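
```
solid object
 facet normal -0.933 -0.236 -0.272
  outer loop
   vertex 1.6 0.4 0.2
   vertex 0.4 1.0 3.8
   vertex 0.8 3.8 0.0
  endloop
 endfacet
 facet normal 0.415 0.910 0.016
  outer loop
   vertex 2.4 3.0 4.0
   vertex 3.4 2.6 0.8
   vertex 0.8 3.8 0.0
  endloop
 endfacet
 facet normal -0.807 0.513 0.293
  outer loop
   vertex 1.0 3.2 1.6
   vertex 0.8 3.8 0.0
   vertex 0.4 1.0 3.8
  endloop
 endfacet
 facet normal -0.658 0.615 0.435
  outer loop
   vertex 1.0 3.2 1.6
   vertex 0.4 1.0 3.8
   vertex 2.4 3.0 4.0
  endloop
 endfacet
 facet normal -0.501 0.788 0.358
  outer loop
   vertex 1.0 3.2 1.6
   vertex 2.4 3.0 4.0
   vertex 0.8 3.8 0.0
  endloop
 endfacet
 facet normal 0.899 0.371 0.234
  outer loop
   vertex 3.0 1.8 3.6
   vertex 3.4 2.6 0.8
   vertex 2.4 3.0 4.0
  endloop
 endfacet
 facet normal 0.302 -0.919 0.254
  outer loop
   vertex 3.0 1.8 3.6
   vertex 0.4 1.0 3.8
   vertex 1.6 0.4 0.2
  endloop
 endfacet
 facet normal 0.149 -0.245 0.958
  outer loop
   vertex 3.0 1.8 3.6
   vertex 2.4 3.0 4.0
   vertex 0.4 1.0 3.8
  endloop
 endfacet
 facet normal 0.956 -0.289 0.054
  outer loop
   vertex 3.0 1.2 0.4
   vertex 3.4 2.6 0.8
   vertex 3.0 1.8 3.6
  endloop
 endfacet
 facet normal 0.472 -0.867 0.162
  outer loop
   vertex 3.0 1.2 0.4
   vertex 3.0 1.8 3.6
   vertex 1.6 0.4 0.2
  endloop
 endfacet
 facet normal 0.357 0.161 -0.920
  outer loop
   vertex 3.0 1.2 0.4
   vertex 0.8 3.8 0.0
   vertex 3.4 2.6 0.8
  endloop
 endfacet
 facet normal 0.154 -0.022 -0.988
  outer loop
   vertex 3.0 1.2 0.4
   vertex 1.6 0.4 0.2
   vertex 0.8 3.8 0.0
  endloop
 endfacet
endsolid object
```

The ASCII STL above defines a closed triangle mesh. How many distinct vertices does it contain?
8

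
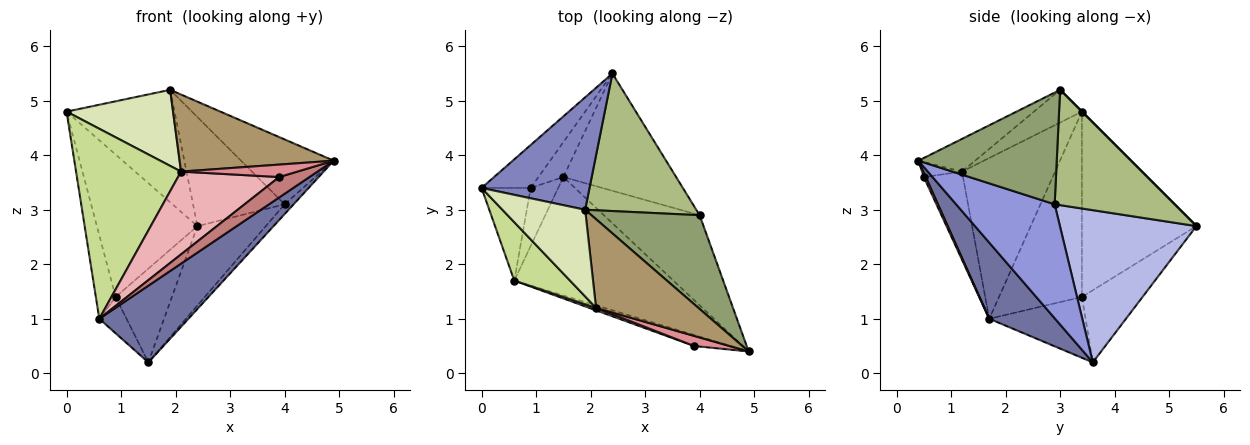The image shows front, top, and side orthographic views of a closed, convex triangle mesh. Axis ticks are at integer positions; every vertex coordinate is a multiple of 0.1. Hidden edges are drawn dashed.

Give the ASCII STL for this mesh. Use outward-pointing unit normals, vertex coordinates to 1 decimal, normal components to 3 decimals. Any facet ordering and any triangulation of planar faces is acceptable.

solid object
 facet normal 0.373 -0.504 -0.779
  outer loop
   vertex 0.6 1.7 1.0
   vertex 1.5 3.6 0.2
   vertex 4.9 0.4 3.9
  endloop
 endfacet
 facet normal 0.000 0.707 0.707
  outer loop
   vertex 1.9 3.0 5.2
   vertex 2.4 5.5 2.7
   vertex 0.0 3.4 4.8
  endloop
 endfacet
 facet normal 0.764 0.070 -0.642
  outer loop
   vertex 4.0 2.9 3.1
   vertex 4.9 0.4 3.9
   vertex 1.5 3.6 0.2
  endloop
 endfacet
 facet normal 0.745 0.374 -0.552
  outer loop
   vertex 4.0 2.9 3.1
   vertex 1.5 3.6 0.2
   vertex 2.4 5.5 2.7
  endloop
 endfacet
 facet normal 0.647 0.434 0.627
  outer loop
   vertex 4.0 2.9 3.1
   vertex 1.9 3.0 5.2
   vertex 4.9 0.4 3.9
  endloop
 endfacet
 facet normal 0.631 0.482 0.608
  outer loop
   vertex 4.0 2.9 3.1
   vertex 2.4 5.5 2.7
   vertex 1.9 3.0 5.2
  endloop
 endfacet
 facet normal -0.647 -0.729 0.224
  outer loop
   vertex 2.1 1.2 3.7
   vertex 0.0 3.4 4.8
   vertex 0.6 1.7 1.0
  endloop
 endfacet
 facet normal -0.285 -0.632 0.721
  outer loop
   vertex 2.1 1.2 3.7
   vertex 1.9 3.0 5.2
   vertex 0.0 3.4 4.8
  endloop
 endfacet
 facet normal -0.235 -0.638 0.734
  outer loop
   vertex 2.1 1.2 3.7
   vertex 4.9 0.4 3.9
   vertex 1.9 3.0 5.2
  endloop
 endfacet
 facet normal -0.942 0.225 -0.249
  outer loop
   vertex 0.9 3.4 1.4
   vertex 0.6 1.7 1.0
   vertex 0.0 3.4 4.8
  endloop
 endfacet
 facet normal -0.882 0.250 -0.399
  outer loop
   vertex 0.9 3.4 1.4
   vertex 1.5 3.6 0.2
   vertex 0.6 1.7 1.0
  endloop
 endfacet
 facet normal -0.737 0.647 -0.195
  outer loop
   vertex 0.9 3.4 1.4
   vertex 0.0 3.4 4.8
   vertex 2.4 5.5 2.7
  endloop
 endfacet
 facet normal -0.711 0.659 -0.245
  outer loop
   vertex 0.9 3.4 1.4
   vertex 2.4 5.5 2.7
   vertex 1.5 3.6 0.2
  endloop
 endfacet
 facet normal 0.055 -0.878 -0.475
  outer loop
   vertex 3.9 0.5 3.6
   vertex 0.6 1.7 1.0
   vertex 4.9 0.4 3.9
  endloop
 endfacet
 facet normal -0.258 -0.750 0.609
  outer loop
   vertex 3.9 0.5 3.6
   vertex 4.9 0.4 3.9
   vertex 2.1 1.2 3.7
  endloop
 endfacet
 facet normal -0.361 -0.932 0.028
  outer loop
   vertex 3.9 0.5 3.6
   vertex 2.1 1.2 3.7
   vertex 0.6 1.7 1.0
  endloop
 endfacet
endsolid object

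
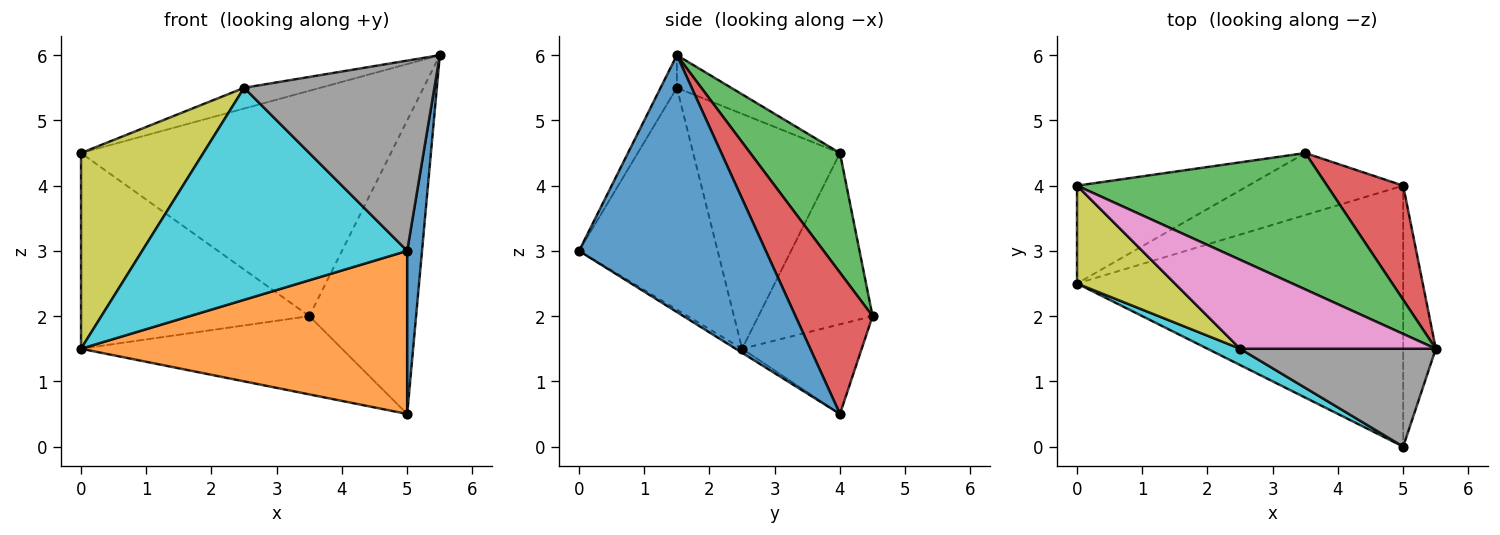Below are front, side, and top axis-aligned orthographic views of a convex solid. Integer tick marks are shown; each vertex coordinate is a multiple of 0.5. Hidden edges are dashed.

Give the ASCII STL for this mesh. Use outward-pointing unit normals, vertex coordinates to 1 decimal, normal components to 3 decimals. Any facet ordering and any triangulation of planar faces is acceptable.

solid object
 facet normal 0.989 -0.078 -0.126
  outer loop
   vertex 5.0 0.0 3.0
   vertex 5.0 4.0 0.5
   vertex 5.5 1.5 6.0
  endloop
 endfacet
 facet normal -0.011 -0.530 -0.848
  outer loop
   vertex 0.0 2.5 1.5
   vertex 5.0 4.0 0.5
   vertex 5.0 0.0 3.0
  endloop
 endfacet
 facet normal 0.240 0.830 0.503
  outer loop
   vertex 3.5 4.5 2.0
   vertex 0.0 4.0 4.5
   vertex 5.5 1.5 6.0
  endloop
 endfacet
 facet normal 0.558 0.773 0.301
  outer loop
   vertex 3.5 4.5 2.0
   vertex 5.5 1.5 6.0
   vertex 5.0 4.0 0.5
  endloop
 endfacet
 facet normal -0.408 0.816 -0.408
  outer loop
   vertex 3.5 4.5 2.0
   vertex 0.0 2.5 1.5
   vertex 0.0 4.0 4.5
  endloop
 endfacet
 facet normal -0.338 0.738 -0.584
  outer loop
   vertex 3.5 4.5 2.0
   vertex 5.0 4.0 0.5
   vertex 0.0 2.5 1.5
  endloop
 endfacet
 facet normal -0.160 0.224 0.961
  outer loop
   vertex 2.5 1.5 5.5
   vertex 5.5 1.5 6.0
   vertex 0.0 4.0 4.5
  endloop
 endfacet
 facet normal -0.076 -0.887 0.456
  outer loop
   vertex 2.5 1.5 5.5
   vertex 5.0 0.0 3.0
   vertex 5.5 1.5 6.0
  endloop
 endfacet
 facet normal -0.732 -0.610 0.305
  outer loop
   vertex 2.5 1.5 5.5
   vertex 0.0 4.0 4.5
   vertex 0.0 2.5 1.5
  endloop
 endfacet
 facet normal -0.462 -0.884 0.068
  outer loop
   vertex 2.5 1.5 5.5
   vertex 0.0 2.5 1.5
   vertex 5.0 0.0 3.0
  endloop
 endfacet
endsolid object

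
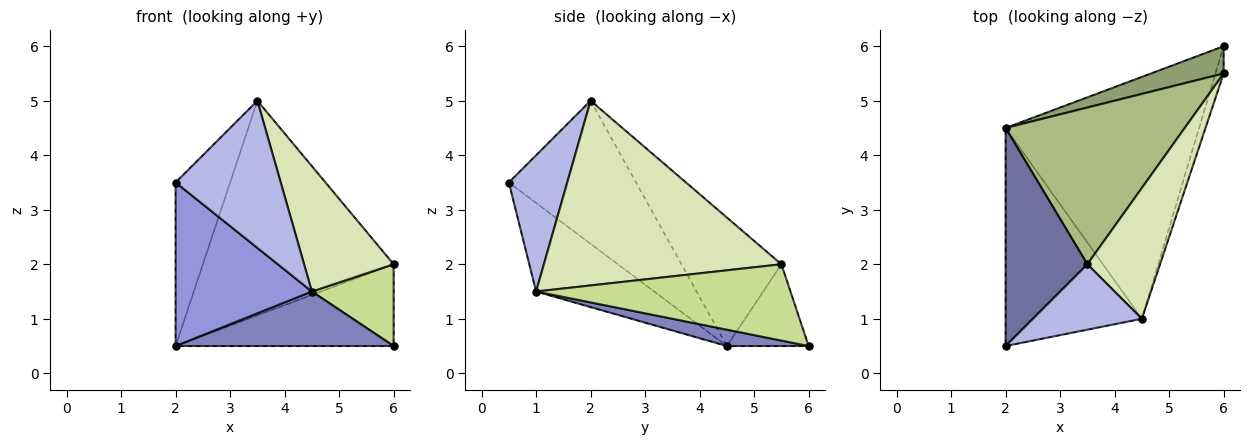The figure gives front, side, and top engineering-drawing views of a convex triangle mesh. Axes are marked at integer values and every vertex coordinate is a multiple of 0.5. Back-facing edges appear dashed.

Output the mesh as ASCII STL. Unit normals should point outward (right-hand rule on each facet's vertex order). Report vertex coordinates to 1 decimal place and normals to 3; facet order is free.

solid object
 facet normal -0.814 0.349 0.465
  outer loop
   vertex 3.5 2.0 5.0
   vertex 2.0 4.5 0.5
   vertex 2.0 0.5 3.5
  endloop
 endfacet
 facet normal 0.082 -0.219 -0.972
  outer loop
   vertex 4.5 1.0 1.5
   vertex 2.0 4.5 0.5
   vertex 6.0 6.0 0.5
  endloop
 endfacet
 facet normal -0.461 -0.532 -0.710
  outer loop
   vertex 4.5 1.0 1.5
   vertex 2.0 0.5 3.5
   vertex 2.0 4.5 0.5
  endloop
 endfacet
 facet normal 0.453 -0.815 0.362
  outer loop
   vertex 4.5 1.0 1.5
   vertex 3.5 2.0 5.0
   vertex 2.0 0.5 3.5
  endloop
 endfacet
 facet normal -0.335 0.894 0.298
  outer loop
   vertex 6.0 5.5 2.0
   vertex 6.0 6.0 0.5
   vertex 2.0 4.5 0.5
  endloop
 endfacet
 facet normal -0.390 0.744 0.543
  outer loop
   vertex 6.0 5.5 2.0
   vertex 2.0 4.5 0.5
   vertex 3.5 2.0 5.0
  endloop
 endfacet
 facet normal 0.947 -0.304 -0.101
  outer loop
   vertex 6.0 5.5 2.0
   vertex 4.5 1.0 1.5
   vertex 6.0 6.0 0.5
  endloop
 endfacet
 facet normal 0.878 -0.331 0.345
  outer loop
   vertex 6.0 5.5 2.0
   vertex 3.5 2.0 5.0
   vertex 4.5 1.0 1.5
  endloop
 endfacet
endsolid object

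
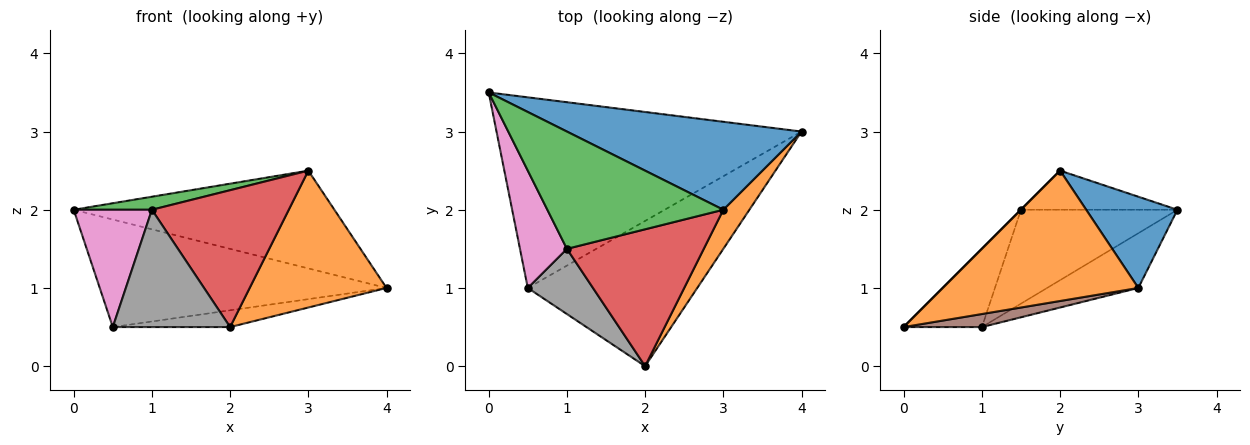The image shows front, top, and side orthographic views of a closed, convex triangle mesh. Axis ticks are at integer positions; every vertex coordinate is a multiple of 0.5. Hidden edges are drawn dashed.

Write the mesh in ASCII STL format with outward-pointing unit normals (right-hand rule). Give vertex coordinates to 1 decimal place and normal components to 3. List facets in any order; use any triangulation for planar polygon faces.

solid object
 facet normal 0.252 0.719 0.647
  outer loop
   vertex 3.0 2.0 2.5
   vertex 4.0 3.0 1.0
   vertex 0.0 3.5 2.0
  endloop
 endfacet
 facet normal 0.808 -0.566 0.162
  outer loop
   vertex 3.0 2.0 2.5
   vertex 2.0 0.0 0.5
   vertex 4.0 3.0 1.0
  endloop
 endfacet
 facet normal -0.216 -0.108 0.970
  outer loop
   vertex 1.0 1.5 2.0
   vertex 3.0 2.0 2.5
   vertex 0.0 3.5 2.0
  endloop
 endfacet
 facet normal 0.000 -0.707 0.707
  outer loop
   vertex 1.0 1.5 2.0
   vertex 2.0 0.0 0.5
   vertex 3.0 2.0 2.5
  endloop
 endfacet
 facet normal -0.154 0.485 -0.861
  outer loop
   vertex 0.5 1.0 0.5
   vertex 0.0 3.5 2.0
   vertex 4.0 3.0 1.0
  endloop
 endfacet
 facet normal 0.076 0.114 -0.991
  outer loop
   vertex 0.5 1.0 0.5
   vertex 4.0 3.0 1.0
   vertex 2.0 0.0 0.5
  endloop
 endfacet
 facet normal -0.816 -0.408 0.408
  outer loop
   vertex 0.5 1.0 0.5
   vertex 1.0 1.5 2.0
   vertex 0.0 3.5 2.0
  endloop
 endfacet
 facet normal -0.504 -0.755 0.420
  outer loop
   vertex 0.5 1.0 0.5
   vertex 2.0 0.0 0.5
   vertex 1.0 1.5 2.0
  endloop
 endfacet
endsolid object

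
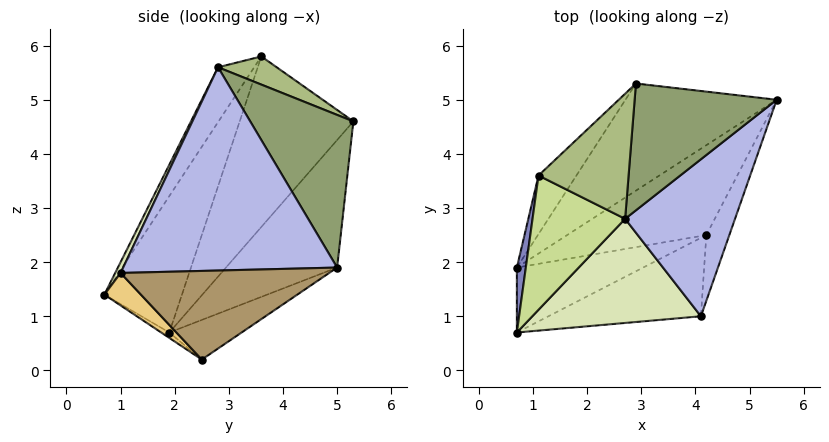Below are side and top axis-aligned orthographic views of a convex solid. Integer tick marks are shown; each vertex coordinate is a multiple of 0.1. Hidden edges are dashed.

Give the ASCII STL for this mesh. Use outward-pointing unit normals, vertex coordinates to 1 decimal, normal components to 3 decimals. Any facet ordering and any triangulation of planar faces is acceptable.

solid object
 facet normal -0.394 0.791 -0.467
  outer loop
   vertex 0.7 1.9 0.7
   vertex 2.9 5.3 4.6
   vertex 5.5 5.0 1.9
  endloop
 endfacet
 facet normal -0.997 0.038 0.065
  outer loop
   vertex 0.7 1.9 0.7
   vertex 0.7 0.7 1.4
   vertex 1.1 3.6 5.8
  endloop
 endfacet
 facet normal -0.733 0.661 -0.163
  outer loop
   vertex 0.7 1.9 0.7
   vertex 1.1 3.6 5.8
   vertex 2.9 5.3 4.6
  endloop
 endfacet
 facet normal 0.838 -0.305 0.453
  outer loop
   vertex 2.7 2.8 5.6
   vertex 4.1 1.0 1.8
   vertex 5.5 5.0 1.9
  endloop
 endfacet
 facet normal 0.716 0.209 0.666
  outer loop
   vertex 2.7 2.8 5.6
   vertex 5.5 5.0 1.9
   vertex 2.9 5.3 4.6
  endloop
 endfacet
 facet normal 0.281 0.337 0.899
  outer loop
   vertex 2.7 2.8 5.6
   vertex 2.9 5.3 4.6
   vertex 1.1 3.6 5.8
  endloop
 endfacet
 facet normal -0.321 -0.777 0.541
  outer loop
   vertex 2.7 2.8 5.6
   vertex 1.1 3.6 5.8
   vertex 0.7 0.7 1.4
  endloop
 endfacet
 facet normal 0.028 -0.899 0.436
  outer loop
   vertex 2.7 2.8 5.6
   vertex 0.7 0.7 1.4
   vertex 4.1 1.0 1.8
  endloop
 endfacet
 facet normal 0.918 -0.316 -0.238
  outer loop
   vertex 4.2 2.5 0.2
   vertex 5.5 5.0 1.9
   vertex 4.1 1.0 1.8
  endloop
 endfacet
 facet normal -0.214 0.623 -0.752
  outer loop
   vertex 4.2 2.5 0.2
   vertex 0.7 1.9 0.7
   vertex 5.5 5.0 1.9
  endloop
 endfacet
 facet normal 0.143 -0.726 -0.672
  outer loop
   vertex 4.2 2.5 0.2
   vertex 4.1 1.0 1.8
   vertex 0.7 0.7 1.4
  endloop
 endfacet
 facet normal -0.037 -0.504 -0.863
  outer loop
   vertex 4.2 2.5 0.2
   vertex 0.7 0.7 1.4
   vertex 0.7 1.9 0.7
  endloop
 endfacet
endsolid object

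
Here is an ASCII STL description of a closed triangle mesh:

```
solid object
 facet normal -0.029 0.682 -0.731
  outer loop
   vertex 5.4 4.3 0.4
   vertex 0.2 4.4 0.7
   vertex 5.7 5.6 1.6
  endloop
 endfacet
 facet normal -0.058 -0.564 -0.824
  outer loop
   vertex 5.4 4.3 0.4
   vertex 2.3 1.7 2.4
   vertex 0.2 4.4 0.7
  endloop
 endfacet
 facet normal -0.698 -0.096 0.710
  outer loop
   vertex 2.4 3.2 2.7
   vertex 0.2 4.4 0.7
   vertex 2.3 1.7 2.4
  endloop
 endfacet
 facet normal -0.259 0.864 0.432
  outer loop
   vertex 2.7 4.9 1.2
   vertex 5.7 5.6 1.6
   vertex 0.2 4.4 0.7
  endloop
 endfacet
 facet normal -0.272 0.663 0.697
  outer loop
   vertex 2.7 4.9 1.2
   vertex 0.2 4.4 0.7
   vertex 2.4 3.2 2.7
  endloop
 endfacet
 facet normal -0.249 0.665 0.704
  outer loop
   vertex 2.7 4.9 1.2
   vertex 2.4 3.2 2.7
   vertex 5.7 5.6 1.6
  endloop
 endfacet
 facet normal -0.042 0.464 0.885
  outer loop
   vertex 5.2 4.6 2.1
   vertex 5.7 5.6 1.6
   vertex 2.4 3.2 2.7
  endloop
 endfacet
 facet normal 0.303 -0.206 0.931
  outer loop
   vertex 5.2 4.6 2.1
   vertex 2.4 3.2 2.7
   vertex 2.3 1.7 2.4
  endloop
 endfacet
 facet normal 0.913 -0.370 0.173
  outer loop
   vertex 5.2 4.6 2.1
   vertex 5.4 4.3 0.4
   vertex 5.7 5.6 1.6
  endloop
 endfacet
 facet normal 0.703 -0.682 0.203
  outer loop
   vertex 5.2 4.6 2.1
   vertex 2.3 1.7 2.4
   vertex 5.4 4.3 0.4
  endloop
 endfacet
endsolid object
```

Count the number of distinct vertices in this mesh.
7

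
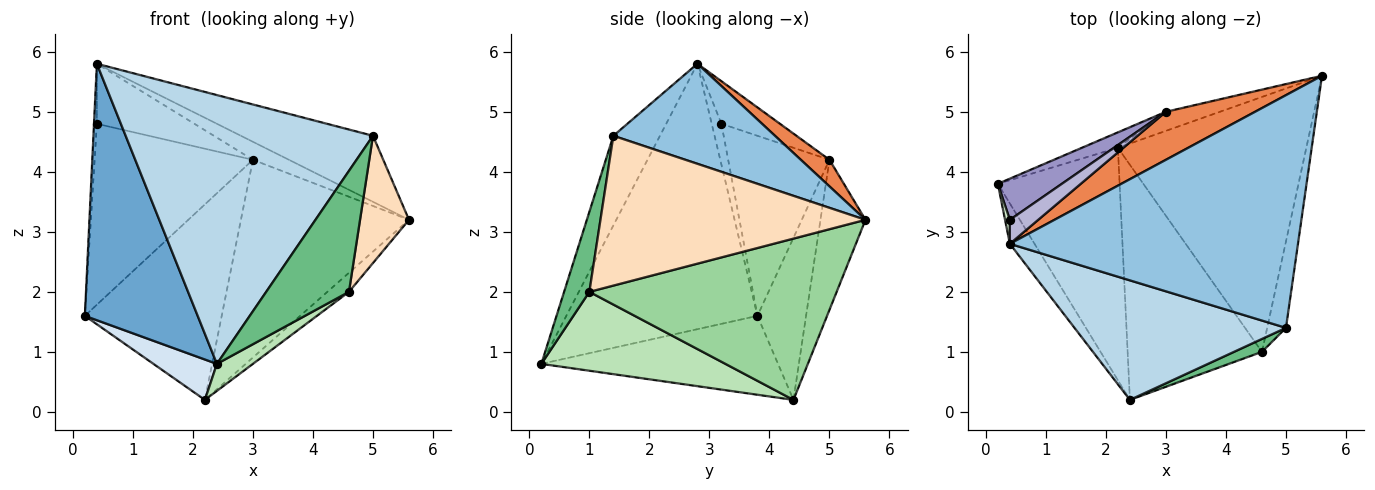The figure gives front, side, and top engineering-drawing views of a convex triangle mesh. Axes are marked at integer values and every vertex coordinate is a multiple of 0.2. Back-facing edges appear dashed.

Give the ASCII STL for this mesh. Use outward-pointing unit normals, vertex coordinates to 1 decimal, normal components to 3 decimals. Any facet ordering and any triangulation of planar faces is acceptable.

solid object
 facet normal -0.858 -0.507 -0.080
  outer loop
   vertex 0.4 2.8 5.8
   vertex 0.2 3.8 1.6
   vertex 2.4 0.2 0.8
  endloop
 endfacet
 facet normal 0.317 0.259 0.912
  outer loop
   vertex 5.0 1.4 4.6
   vertex 5.6 5.6 3.2
   vertex 0.4 2.8 5.8
  endloop
 endfacet
 facet normal -0.170 -0.900 0.400
  outer loop
   vertex 5.0 1.4 4.6
   vertex 0.4 2.8 5.8
   vertex 2.4 0.2 0.8
  endloop
 endfacet
 facet normal -0.538 -0.144 -0.830
  outer loop
   vertex 2.2 4.4 0.2
   vertex 2.4 0.2 0.8
   vertex 0.2 3.8 1.6
  endloop
 endfacet
 facet normal 0.269 0.338 0.902
  outer loop
   vertex 3.0 5.0 4.2
   vertex 0.4 2.8 5.8
   vertex 5.6 5.6 3.2
  endloop
 endfacet
 facet normal -0.334 0.940 -0.074
  outer loop
   vertex 3.0 5.0 4.2
   vertex 2.2 4.4 0.2
   vertex 0.2 3.8 1.6
  endloop
 endfacet
 facet normal -0.258 0.962 -0.093
  outer loop
   vertex 3.0 5.0 4.2
   vertex 5.6 5.6 3.2
   vertex 2.2 4.4 0.2
  endloop
 endfacet
 facet normal 0.976 -0.180 -0.122
  outer loop
   vertex 4.6 1.0 2.0
   vertex 5.6 5.6 3.2
   vertex 5.0 1.4 4.6
  endloop
 endfacet
 facet normal 0.291 -0.951 0.102
  outer loop
   vertex 4.6 1.0 2.0
   vertex 5.0 1.4 4.6
   vertex 2.4 0.2 0.8
  endloop
 endfacet
 facet normal 0.649 0.057 -0.758
  outer loop
   vertex 4.6 1.0 2.0
   vertex 2.2 4.4 0.2
   vertex 5.6 5.6 3.2
  endloop
 endfacet
 facet normal 0.504 -0.099 -0.858
  outer loop
   vertex 4.6 1.0 2.0
   vertex 2.4 0.2 0.8
   vertex 2.2 4.4 0.2
  endloop
 endfacet
 facet normal -0.953 0.280 0.112
  outer loop
   vertex 0.4 3.2 4.8
   vertex 0.2 3.8 1.6
   vertex 0.4 2.8 5.8
  endloop
 endfacet
 facet normal -0.529 0.827 0.188
  outer loop
   vertex 0.4 3.2 4.8
   vertex 3.0 5.0 4.2
   vertex 0.2 3.8 1.6
  endloop
 endfacet
 facet normal -0.487 0.811 0.324
  outer loop
   vertex 0.4 3.2 4.8
   vertex 0.4 2.8 5.8
   vertex 3.0 5.0 4.2
  endloop
 endfacet
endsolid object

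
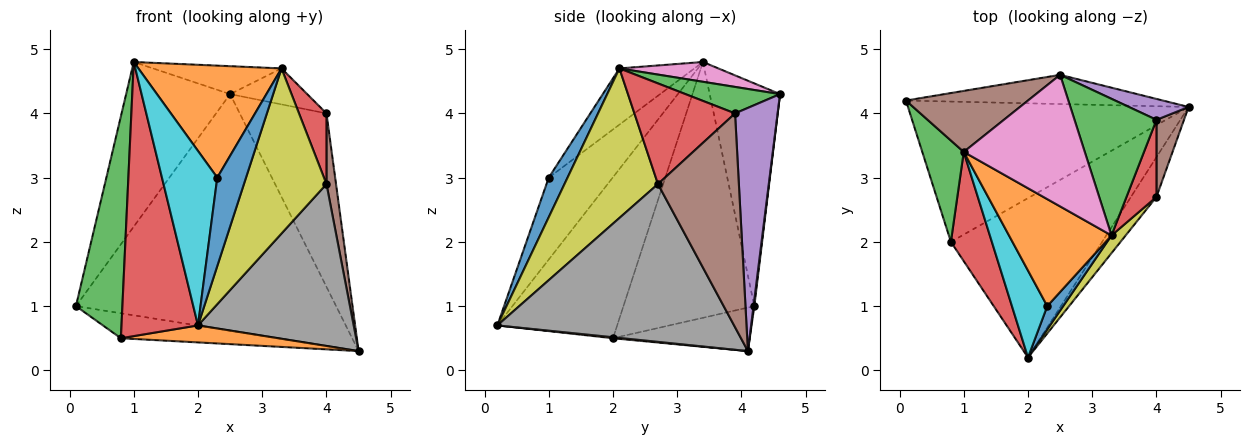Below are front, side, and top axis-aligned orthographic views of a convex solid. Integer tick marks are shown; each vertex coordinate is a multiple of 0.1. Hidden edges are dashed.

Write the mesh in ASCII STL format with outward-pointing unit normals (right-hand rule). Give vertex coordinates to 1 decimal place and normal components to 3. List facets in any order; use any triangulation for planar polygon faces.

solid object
 facet normal -0.151 0.173 -0.973
  outer loop
   vertex 0.8 2.0 0.5
   vertex 0.1 4.2 1.0
   vertex 4.5 4.1 0.3
  endloop
 endfacet
 facet normal 0.006 -0.106 -0.994
  outer loop
   vertex 0.8 2.0 0.5
   vertex 4.5 4.1 0.3
   vertex 2.0 0.2 0.7
  endloop
 endfacet
 facet normal -0.932 -0.331 0.151
  outer loop
   vertex 0.8 2.0 0.5
   vertex 1.0 3.4 4.8
   vertex 0.1 4.2 1.0
  endloop
 endfacet
 facet normal -0.824 -0.526 0.210
  outer loop
   vertex 0.8 2.0 0.5
   vertex 2.0 0.2 0.7
   vertex 1.0 3.4 4.8
  endloop
 endfacet
 facet normal 0.003 0.992 -0.123
  outer loop
   vertex 2.5 4.6 4.3
   vertex 4.5 4.1 0.3
   vertex 0.1 4.2 1.0
  endloop
 endfacet
 facet normal -0.536 0.792 0.294
  outer loop
   vertex 2.5 4.6 4.3
   vertex 0.1 4.2 1.0
   vertex 1.0 3.4 4.8
  endloop
 endfacet
 facet normal 0.158 0.205 0.966
  outer loop
   vertex 2.5 4.6 4.3
   vertex 1.0 3.4 4.8
   vertex 3.3 2.1 4.7
  endloop
 endfacet
 facet normal 0.828 -0.545 -0.134
  outer loop
   vertex 4.0 2.7 2.9
   vertex 2.0 0.2 0.7
   vertex 4.5 4.1 0.3
  endloop
 endfacet
 facet normal 0.748 -0.660 0.071
  outer loop
   vertex 4.0 2.7 2.9
   vertex 3.3 2.1 4.7
   vertex 2.0 0.2 0.7
  endloop
 endfacet
 facet normal -0.719 -0.622 0.310
  outer loop
   vertex 2.3 1.0 3.0
   vertex 1.0 3.4 4.8
   vertex 2.0 0.2 0.7
  endloop
 endfacet
 facet normal 0.534 -0.818 0.215
  outer loop
   vertex 2.3 1.0 3.0
   vertex 2.0 0.2 0.7
   vertex 3.3 2.1 4.7
  endloop
 endfacet
 facet normal -0.354 -0.676 0.646
  outer loop
   vertex 2.3 1.0 3.0
   vertex 3.3 2.1 4.7
   vertex 1.0 3.4 4.8
  endloop
 endfacet
 facet normal 0.298 0.243 0.923
  outer loop
   vertex 4.0 3.9 4.0
   vertex 2.5 4.6 4.3
   vertex 3.3 2.1 4.7
  endloop
 endfacet
 facet normal 0.927 -0.253 0.276
  outer loop
   vertex 4.0 3.9 4.0
   vertex 3.3 2.1 4.7
   vertex 4.0 2.7 2.9
  endloop
 endfacet
 facet normal 0.438 0.893 0.107
  outer loop
   vertex 4.0 3.9 4.0
   vertex 4.5 4.1 0.3
   vertex 2.5 4.6 4.3
  endloop
 endfacet
 facet normal 0.985 -0.116 0.127
  outer loop
   vertex 4.0 3.9 4.0
   vertex 4.0 2.7 2.9
   vertex 4.5 4.1 0.3
  endloop
 endfacet
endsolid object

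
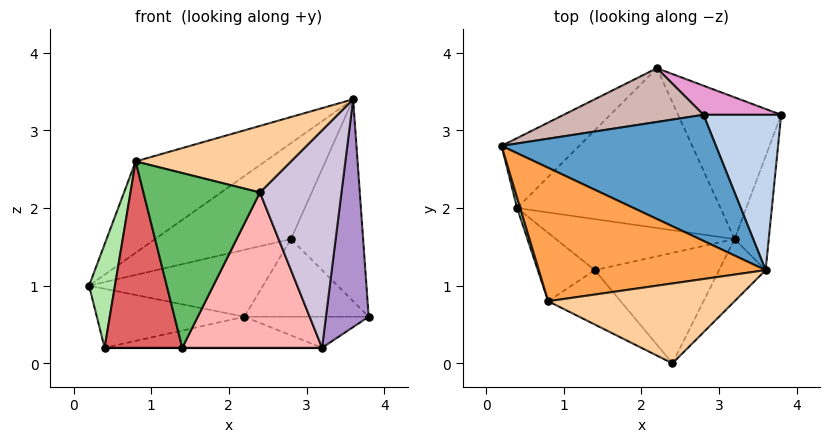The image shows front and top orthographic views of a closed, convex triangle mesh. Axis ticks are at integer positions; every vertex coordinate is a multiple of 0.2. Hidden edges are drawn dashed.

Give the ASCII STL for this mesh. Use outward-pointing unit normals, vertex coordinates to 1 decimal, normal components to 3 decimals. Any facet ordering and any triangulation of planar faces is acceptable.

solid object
 facet normal -0.267 0.584 0.767
  outer loop
   vertex 2.8 3.2 1.6
   vertex 0.2 2.8 1.0
   vertex 3.6 1.2 3.4
  endloop
 endfacet
 facet normal 0.521 0.677 0.521
  outer loop
   vertex 2.8 3.2 1.6
   vertex 3.6 1.2 3.4
   vertex 3.8 3.2 0.6
  endloop
 endfacet
 facet normal -0.302 0.539 0.787
  outer loop
   vertex 0.8 0.8 2.6
   vertex 3.6 1.2 3.4
   vertex 0.2 2.8 1.0
  endloop
 endfacet
 facet normal -0.127 -0.635 0.762
  outer loop
   vertex 0.8 0.8 2.6
   vertex 2.4 0.0 2.2
   vertex 3.6 1.2 3.4
  endloop
 endfacet
 facet normal -0.483 -0.836 -0.260
  outer loop
   vertex 0.8 0.8 2.6
   vertex 1.4 1.2 0.2
   vertex 2.4 0.0 2.2
  endloop
 endfacet
 facet normal -0.963 -0.268 0.027
  outer loop
   vertex 0.4 2.0 0.2
   vertex 0.8 0.8 2.6
   vertex 0.2 2.8 1.0
  endloop
 endfacet
 facet normal -0.601 -0.751 -0.275
  outer loop
   vertex 0.4 2.0 0.2
   vertex 1.4 1.2 0.2
   vertex 0.8 0.8 2.6
  endloop
 endfacet
 facet normal 0.178 -0.802 -0.570
  outer loop
   vertex 3.2 1.6 0.2
   vertex 2.4 0.0 2.2
   vertex 1.4 1.2 0.2
  endloop
 endfacet
 facet normal 0.937 -0.312 -0.156
  outer loop
   vertex 3.2 1.6 0.2
   vertex 3.8 3.2 0.6
   vertex 3.6 1.2 3.4
  endloop
 endfacet
 facet normal 0.777 -0.605 -0.173
  outer loop
   vertex 3.2 1.6 0.2
   vertex 3.6 1.2 3.4
   vertex 2.4 0.0 2.2
  endloop
 endfacet
 facet normal 0.000 0.000 -1.000
  outer loop
   vertex 3.2 1.6 0.2
   vertex 1.4 1.2 0.2
   vertex 0.4 2.0 0.2
  endloop
 endfacet
 facet normal -0.256 0.754 0.606
  outer loop
   vertex 2.2 3.8 0.6
   vertex 0.2 2.8 1.0
   vertex 2.8 3.2 1.6
  endloop
 endfacet
 facet normal 0.331 0.883 0.331
  outer loop
   vertex 2.2 3.8 0.6
   vertex 2.8 3.2 1.6
   vertex 3.8 3.2 0.6
  endloop
 endfacet
 facet normal -0.429 0.583 -0.690
  outer loop
   vertex 2.2 3.8 0.6
   vertex 0.4 2.0 0.2
   vertex 0.2 2.8 1.0
  endloop
 endfacet
 facet normal 0.080 0.213 -0.974
  outer loop
   vertex 2.2 3.8 0.6
   vertex 3.8 3.2 0.6
   vertex 3.2 1.6 0.2
  endloop
 endfacet
 facet normal 0.027 0.191 -0.981
  outer loop
   vertex 2.2 3.8 0.6
   vertex 3.2 1.6 0.2
   vertex 0.4 2.0 0.2
  endloop
 endfacet
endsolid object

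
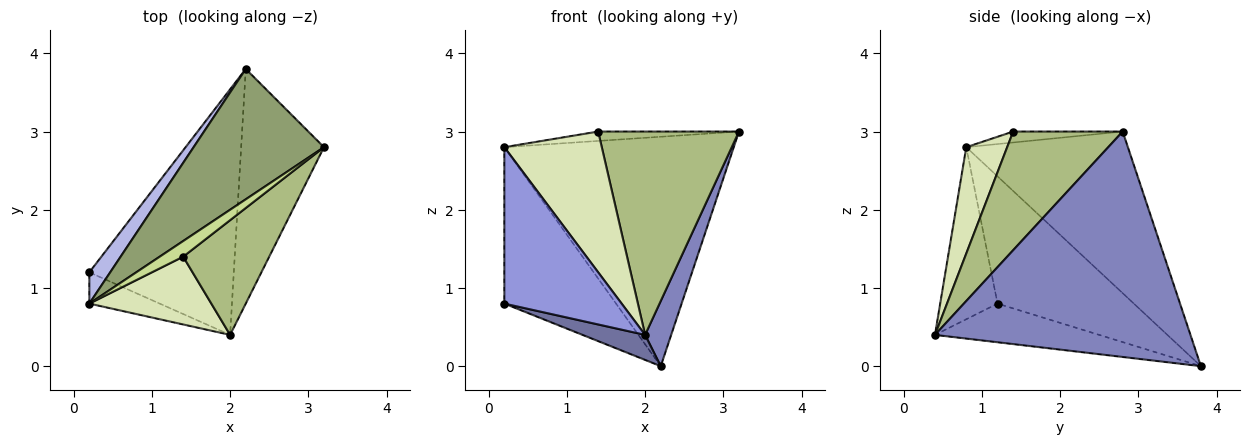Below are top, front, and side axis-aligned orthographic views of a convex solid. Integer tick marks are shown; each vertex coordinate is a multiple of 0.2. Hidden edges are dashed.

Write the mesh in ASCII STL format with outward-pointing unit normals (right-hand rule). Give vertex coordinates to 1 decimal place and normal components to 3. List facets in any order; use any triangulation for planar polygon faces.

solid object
 facet normal -0.257 -0.098 -0.961
  outer loop
   vertex 2.2 3.8 0.0
   vertex 2.0 0.4 0.4
   vertex 0.2 1.2 0.8
  endloop
 endfacet
 facet normal 0.934 -0.095 -0.343
  outer loop
   vertex 2.2 3.8 0.0
   vertex 3.2 2.8 3.0
   vertex 2.0 0.4 0.4
  endloop
 endfacet
 facet normal -0.432 -0.884 -0.177
  outer loop
   vertex 0.2 0.8 2.8
   vertex 0.2 1.2 0.8
   vertex 2.0 0.4 0.4
  endloop
 endfacet
 facet normal -0.767 0.629 0.126
  outer loop
   vertex 0.2 0.8 2.8
   vertex 2.2 3.8 0.0
   vertex 0.2 1.2 0.8
  endloop
 endfacet
 facet normal -0.522 0.741 0.421
  outer loop
   vertex 0.2 0.8 2.8
   vertex 3.2 2.8 3.0
   vertex 2.2 3.8 0.0
  endloop
 endfacet
 facet normal 0.561 -0.721 0.407
  outer loop
   vertex 1.4 1.4 3.0
   vertex 2.0 0.4 0.4
   vertex 3.2 2.8 3.0
  endloop
 endfacet
 facet normal -0.372 0.478 0.796
  outer loop
   vertex 1.4 1.4 3.0
   vertex 3.2 2.8 3.0
   vertex 0.2 0.8 2.8
  endloop
 endfacet
 facet normal 0.354 -0.843 0.406
  outer loop
   vertex 1.4 1.4 3.0
   vertex 0.2 0.8 2.8
   vertex 2.0 0.4 0.4
  endloop
 endfacet
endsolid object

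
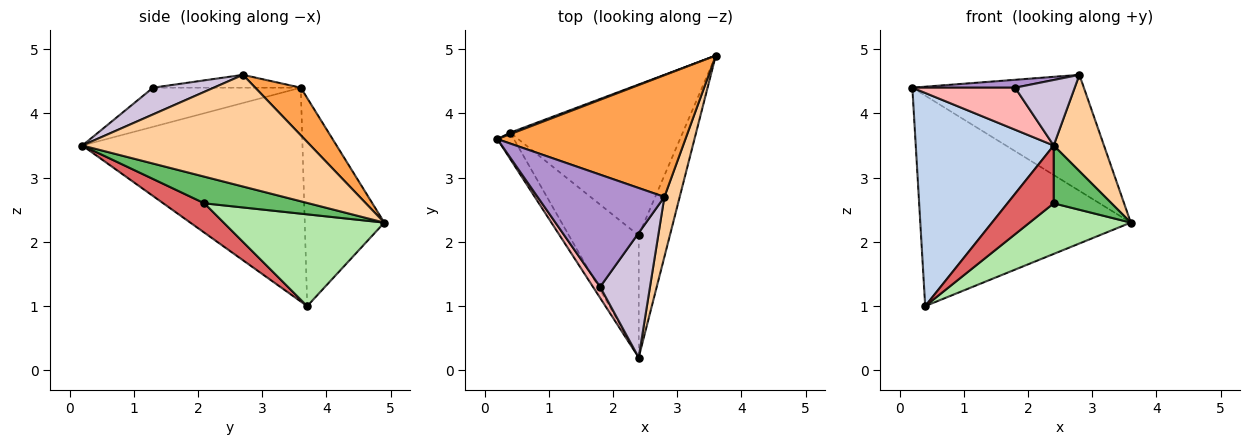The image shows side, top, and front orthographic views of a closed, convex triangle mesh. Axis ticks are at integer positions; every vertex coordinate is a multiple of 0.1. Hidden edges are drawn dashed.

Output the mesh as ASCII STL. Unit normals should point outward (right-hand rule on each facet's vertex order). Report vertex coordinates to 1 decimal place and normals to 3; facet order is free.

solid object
 facet normal -0.354 0.935 0.007
  outer loop
   vertex 0.4 3.7 1.0
   vertex 0.2 3.6 4.4
   vertex 3.6 4.9 2.3
  endloop
 endfacet
 facet normal -0.846 -0.530 -0.065
  outer loop
   vertex 0.4 3.7 1.0
   vertex 2.4 0.2 3.5
   vertex 0.2 3.6 4.4
  endloop
 endfacet
 facet normal 0.180 0.679 0.712
  outer loop
   vertex 2.8 2.7 4.6
   vertex 3.6 4.9 2.3
   vertex 0.2 3.6 4.4
  endloop
 endfacet
 facet normal 0.968 -0.213 0.133
  outer loop
   vertex 2.8 2.7 4.6
   vertex 2.4 0.2 3.5
   vertex 3.6 4.9 2.3
  endloop
 endfacet
 facet normal 0.612 -0.339 -0.715
  outer loop
   vertex 2.4 2.1 2.6
   vertex 3.6 4.9 2.3
   vertex 2.4 0.2 3.5
  endloop
 endfacet
 facet normal 0.450 -0.284 -0.847
  outer loop
   vertex 2.4 2.1 2.6
   vertex 0.4 3.7 1.0
   vertex 3.6 4.9 2.3
  endloop
 endfacet
 facet normal 0.356 -0.400 -0.845
  outer loop
   vertex 2.4 2.1 2.6
   vertex 2.4 0.2 3.5
   vertex 0.4 3.7 1.0
  endloop
 endfacet
 facet normal -0.812 -0.565 0.149
  outer loop
   vertex 1.8 1.3 4.4
   vertex 0.2 3.6 4.4
   vertex 2.4 0.2 3.5
  endloop
 endfacet
 facet normal -0.101 -0.070 0.992
  outer loop
   vertex 1.8 1.3 4.4
   vertex 2.8 2.7 4.6
   vertex 0.2 3.6 4.4
  endloop
 endfacet
 facet normal 0.429 -0.420 0.800
  outer loop
   vertex 1.8 1.3 4.4
   vertex 2.4 0.2 3.5
   vertex 2.8 2.7 4.6
  endloop
 endfacet
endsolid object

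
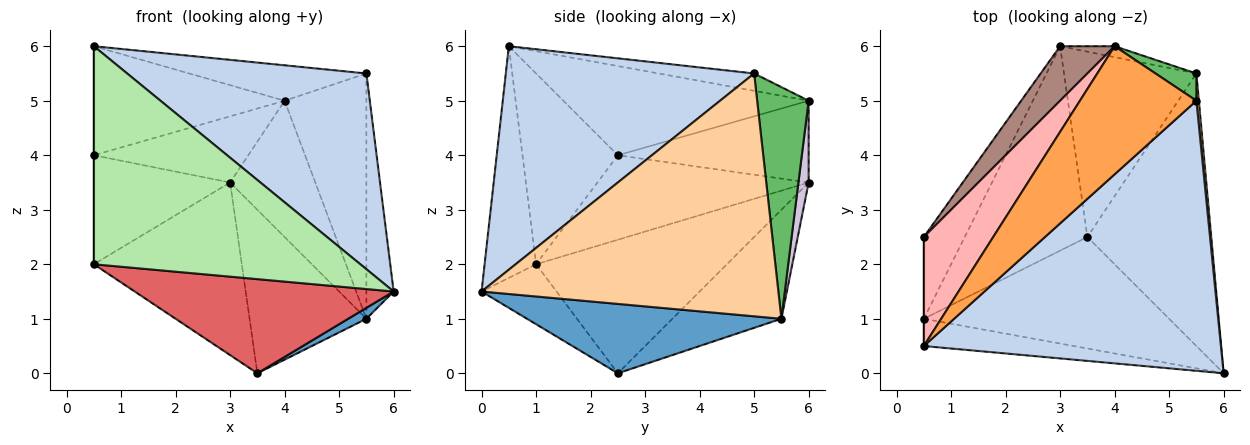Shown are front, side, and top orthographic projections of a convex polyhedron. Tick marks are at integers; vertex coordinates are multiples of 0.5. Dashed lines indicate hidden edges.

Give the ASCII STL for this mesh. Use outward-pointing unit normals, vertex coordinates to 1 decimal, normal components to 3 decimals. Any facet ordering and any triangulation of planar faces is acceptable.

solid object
 facet normal 0.488 -0.035 -0.872
  outer loop
   vertex 5.5 5.5 1.0
   vertex 6.0 0.0 1.5
   vertex 3.5 2.5 0.0
  endloop
 endfacet
 facet normal 0.520 -0.501 0.692
  outer loop
   vertex 5.5 5.0 5.5
   vertex 0.5 0.5 6.0
   vertex 6.0 0.0 1.5
  endloop
 endfacet
 facet normal -0.142 0.264 0.954
  outer loop
   vertex 5.5 5.0 5.5
   vertex 4.0 6.0 5.0
   vertex 0.5 0.5 6.0
  endloop
 endfacet
 facet normal 0.996 0.091 0.010
  outer loop
   vertex 5.5 5.0 5.5
   vertex 6.0 0.0 1.5
   vertex 5.5 5.5 1.0
  endloop
 endfacet
 facet normal 0.530 0.843 0.094
  outer loop
   vertex 5.5 5.0 5.5
   vertex 5.5 5.5 1.0
   vertex 4.0 6.0 5.0
  endloop
 endfacet
 facet normal -0.188 -0.975 -0.122
  outer loop
   vertex 0.5 1.0 2.0
   vertex 6.0 0.0 1.5
   vertex 0.5 0.5 6.0
  endloop
 endfacet
 facet normal -0.184 -0.634 -0.751
  outer loop
   vertex 0.5 1.0 2.0
   vertex 3.5 2.5 0.0
   vertex 6.0 0.0 1.5
  endloop
 endfacet
 facet normal -0.673 0.523 0.523
  outer loop
   vertex 0.5 2.5 4.0
   vertex 0.5 0.5 6.0
   vertex 4.0 6.0 5.0
  endloop
 endfacet
 facet normal -1.000 0.000 0.000
  outer loop
   vertex 0.5 2.5 4.0
   vertex 0.5 1.0 2.0
   vertex 0.5 0.5 6.0
  endloop
 endfacet
 facet normal 0.119 0.990 -0.079
  outer loop
   vertex 3.0 6.0 3.5
   vertex 4.0 6.0 5.0
   vertex 5.5 5.5 1.0
  endloop
 endfacet
 facet normal -0.690 0.559 0.460
  outer loop
   vertex 3.0 6.0 3.5
   vertex 0.5 2.5 4.0
   vertex 4.0 6.0 5.0
  endloop
 endfacet
 facet normal -0.778 0.502 -0.377
  outer loop
   vertex 3.0 6.0 3.5
   vertex 0.5 1.0 2.0
   vertex 0.5 2.5 4.0
  endloop
 endfacet
 facet normal -0.525 0.563 -0.638
  outer loop
   vertex 3.0 6.0 3.5
   vertex 5.5 5.5 1.0
   vertex 3.5 2.5 0.0
  endloop
 endfacet
 facet normal -0.640 0.496 -0.587
  outer loop
   vertex 3.0 6.0 3.5
   vertex 3.5 2.5 0.0
   vertex 0.5 1.0 2.0
  endloop
 endfacet
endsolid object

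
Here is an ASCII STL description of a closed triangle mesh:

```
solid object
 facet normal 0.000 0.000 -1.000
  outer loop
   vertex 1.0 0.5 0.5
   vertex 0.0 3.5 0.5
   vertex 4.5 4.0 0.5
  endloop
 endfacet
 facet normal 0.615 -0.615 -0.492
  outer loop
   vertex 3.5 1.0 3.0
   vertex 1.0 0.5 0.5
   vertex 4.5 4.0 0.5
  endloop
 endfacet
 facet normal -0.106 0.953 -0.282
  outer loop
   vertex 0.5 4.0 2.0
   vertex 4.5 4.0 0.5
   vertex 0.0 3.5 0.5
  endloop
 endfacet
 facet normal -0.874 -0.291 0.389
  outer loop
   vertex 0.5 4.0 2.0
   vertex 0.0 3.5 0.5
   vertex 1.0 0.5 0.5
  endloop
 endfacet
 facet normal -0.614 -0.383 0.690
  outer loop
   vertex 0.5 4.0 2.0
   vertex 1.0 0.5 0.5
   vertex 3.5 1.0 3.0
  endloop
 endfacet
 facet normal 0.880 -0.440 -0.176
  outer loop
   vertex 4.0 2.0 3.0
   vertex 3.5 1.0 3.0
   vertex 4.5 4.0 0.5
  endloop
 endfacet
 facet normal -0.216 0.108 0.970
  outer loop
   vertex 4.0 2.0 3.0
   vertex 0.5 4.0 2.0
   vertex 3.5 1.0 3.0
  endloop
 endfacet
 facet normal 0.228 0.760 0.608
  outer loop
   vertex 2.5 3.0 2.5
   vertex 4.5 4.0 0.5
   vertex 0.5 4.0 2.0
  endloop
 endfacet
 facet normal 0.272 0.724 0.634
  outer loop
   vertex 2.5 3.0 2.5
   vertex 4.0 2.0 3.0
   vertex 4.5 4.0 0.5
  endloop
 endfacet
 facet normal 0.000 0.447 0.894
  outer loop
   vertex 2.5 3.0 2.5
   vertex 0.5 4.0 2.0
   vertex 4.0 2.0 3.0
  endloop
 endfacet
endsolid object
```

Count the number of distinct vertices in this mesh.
7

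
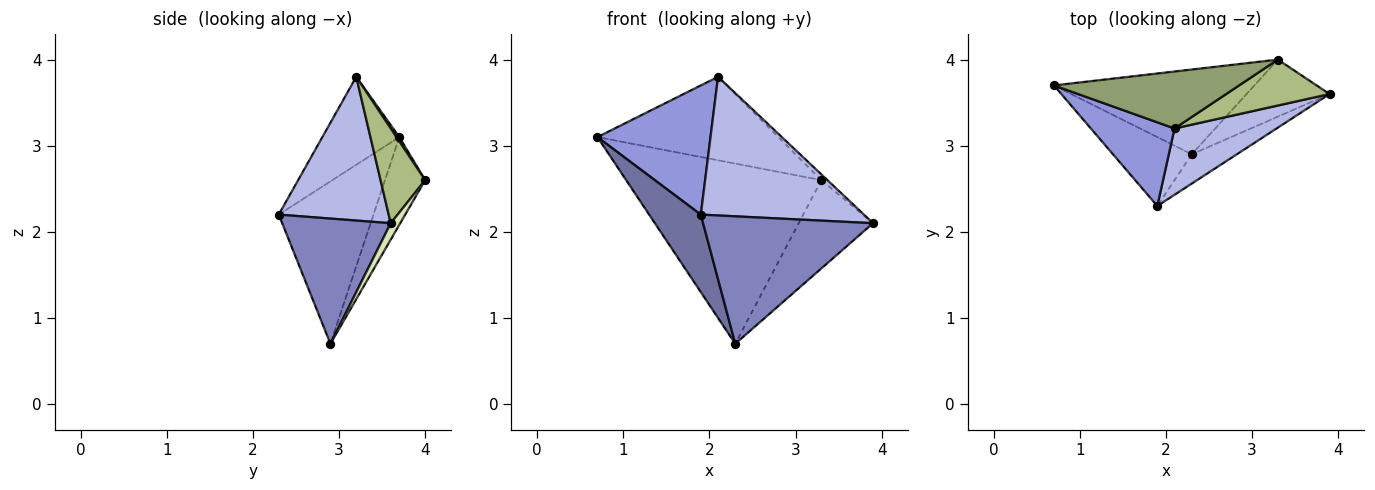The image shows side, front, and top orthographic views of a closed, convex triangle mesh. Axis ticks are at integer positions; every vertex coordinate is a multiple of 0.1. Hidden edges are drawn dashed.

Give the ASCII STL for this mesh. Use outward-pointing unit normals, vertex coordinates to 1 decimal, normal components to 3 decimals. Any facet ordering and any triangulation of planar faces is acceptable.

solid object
 facet normal -0.808 -0.441 -0.392
  outer loop
   vertex 2.3 2.9 0.7
   vertex 1.9 2.3 2.2
   vertex 0.7 3.7 3.1
  endloop
 endfacet
 facet normal 0.528 -0.827 -0.190
  outer loop
   vertex 2.3 2.9 0.7
   vertex 3.9 3.6 2.1
   vertex 1.9 2.3 2.2
  endloop
 endfacet
 facet normal -0.496 -0.729 0.472
  outer loop
   vertex 2.1 3.2 3.8
   vertex 0.7 3.7 3.1
   vertex 1.9 2.3 2.2
  endloop
 endfacet
 facet normal 0.519 -0.771 0.369
  outer loop
   vertex 2.1 3.2 3.8
   vertex 1.9 2.3 2.2
   vertex 3.9 3.6 2.1
  endloop
 endfacet
 facet normal 0.013 0.826 0.564
  outer loop
   vertex 3.3 4.0 2.6
   vertex 0.7 3.7 3.1
   vertex 2.1 3.2 3.8
  endloop
 endfacet
 facet normal 0.673 0.092 0.734
  outer loop
   vertex 3.3 4.0 2.6
   vertex 2.1 3.2 3.8
   vertex 3.9 3.6 2.1
  endloop
 endfacet
 facet normal -0.183 0.890 -0.419
  outer loop
   vertex 3.3 4.0 2.6
   vertex 2.3 2.9 0.7
   vertex 0.7 3.7 3.1
  endloop
 endfacet
 facet normal 0.107 0.835 -0.540
  outer loop
   vertex 3.3 4.0 2.6
   vertex 3.9 3.6 2.1
   vertex 2.3 2.9 0.7
  endloop
 endfacet
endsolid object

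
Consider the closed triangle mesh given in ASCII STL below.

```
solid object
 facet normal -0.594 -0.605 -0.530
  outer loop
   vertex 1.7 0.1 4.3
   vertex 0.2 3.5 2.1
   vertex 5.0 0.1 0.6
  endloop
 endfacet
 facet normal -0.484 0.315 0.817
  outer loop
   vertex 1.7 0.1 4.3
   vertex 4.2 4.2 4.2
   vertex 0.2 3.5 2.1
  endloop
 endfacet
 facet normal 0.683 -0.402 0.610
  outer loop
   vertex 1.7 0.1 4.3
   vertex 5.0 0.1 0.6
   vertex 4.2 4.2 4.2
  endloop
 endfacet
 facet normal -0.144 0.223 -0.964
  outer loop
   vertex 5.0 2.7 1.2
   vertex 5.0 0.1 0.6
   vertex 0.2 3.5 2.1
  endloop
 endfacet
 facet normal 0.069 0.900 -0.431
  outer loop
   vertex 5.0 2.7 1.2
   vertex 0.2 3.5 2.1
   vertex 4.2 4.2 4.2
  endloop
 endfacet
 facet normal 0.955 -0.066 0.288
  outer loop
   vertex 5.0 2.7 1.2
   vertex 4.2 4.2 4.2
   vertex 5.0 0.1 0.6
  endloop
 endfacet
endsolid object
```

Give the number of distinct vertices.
5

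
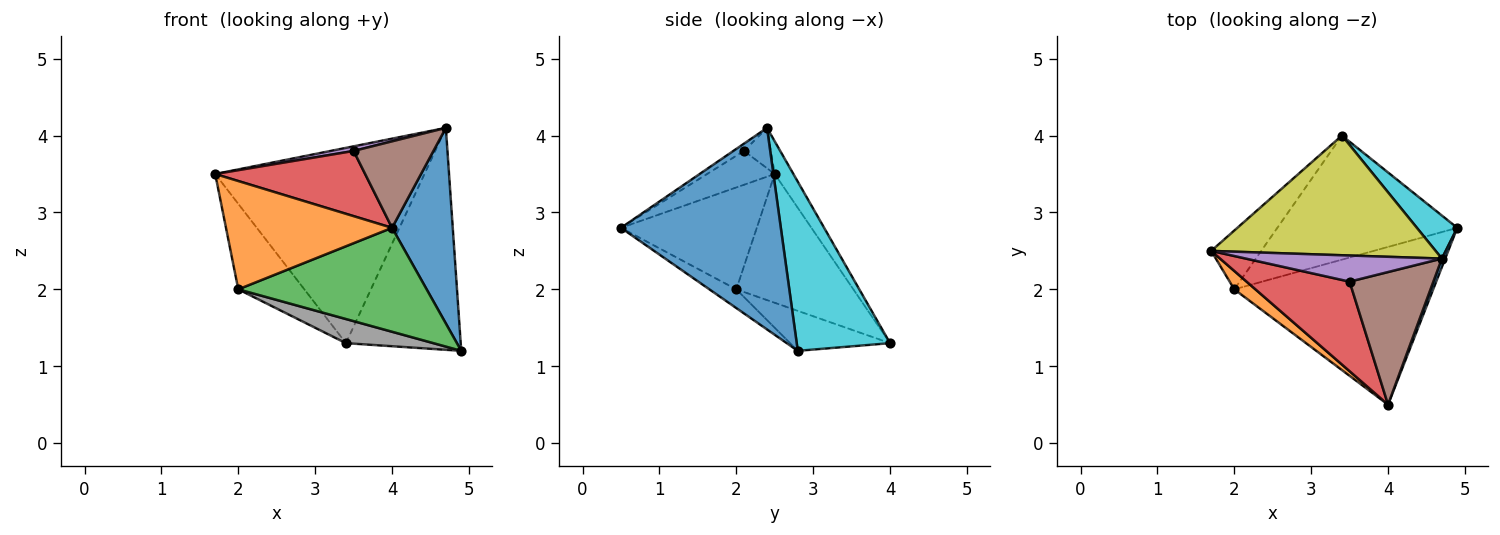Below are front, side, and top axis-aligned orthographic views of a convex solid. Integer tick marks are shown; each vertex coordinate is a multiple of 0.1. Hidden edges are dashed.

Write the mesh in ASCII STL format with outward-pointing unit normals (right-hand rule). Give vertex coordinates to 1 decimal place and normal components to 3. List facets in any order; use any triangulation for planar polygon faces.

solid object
 facet normal 0.935 -0.355 0.016
  outer loop
   vertex 4.7 2.4 4.1
   vertex 4.0 0.5 2.8
   vertex 4.9 2.8 1.2
  endloop
 endfacet
 facet normal -0.628 -0.767 0.130
  outer loop
   vertex 2.0 2.0 2.0
   vertex 4.0 0.5 2.8
   vertex 1.7 2.5 3.5
  endloop
 endfacet
 facet normal -0.078 -0.548 -0.832
  outer loop
   vertex 2.0 2.0 2.0
   vertex 4.9 2.8 1.2
   vertex 4.0 0.5 2.8
  endloop
 endfacet
 facet normal -0.257 -0.569 0.782
  outer loop
   vertex 3.5 2.1 3.8
   vertex 1.7 2.5 3.5
   vertex 4.0 0.5 2.8
  endloop
 endfacet
 facet normal -0.199 -0.170 0.965
  outer loop
   vertex 3.5 2.1 3.8
   vertex 4.7 2.4 4.1
   vertex 1.7 2.5 3.5
  endloop
 endfacet
 facet normal -0.073 -0.545 0.835
  outer loop
   vertex 3.5 2.1 3.8
   vertex 4.0 0.5 2.8
   vertex 4.7 2.4 4.1
  endloop
 endfacet
 facet normal -0.825 0.466 -0.320
  outer loop
   vertex 3.4 4.0 1.3
   vertex 2.0 2.0 2.0
   vertex 1.7 2.5 3.5
  endloop
 endfacet
 facet normal -0.213 -0.186 -0.959
  outer loop
   vertex 3.4 4.0 1.3
   vertex 4.9 2.8 1.2
   vertex 2.0 2.0 2.0
  endloop
 endfacet
 facet normal -0.076 0.850 0.521
  outer loop
   vertex 3.4 4.0 1.3
   vertex 1.7 2.5 3.5
   vertex 4.7 2.4 4.1
  endloop
 endfacet
 facet normal 0.624 0.767 0.149
  outer loop
   vertex 3.4 4.0 1.3
   vertex 4.7 2.4 4.1
   vertex 4.9 2.8 1.2
  endloop
 endfacet
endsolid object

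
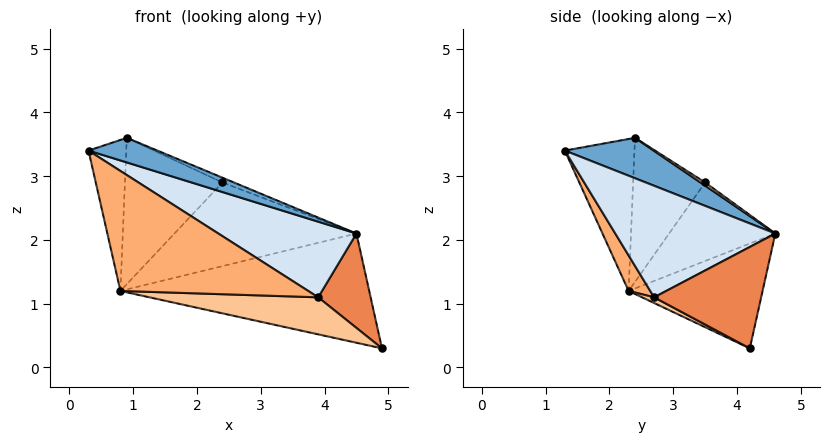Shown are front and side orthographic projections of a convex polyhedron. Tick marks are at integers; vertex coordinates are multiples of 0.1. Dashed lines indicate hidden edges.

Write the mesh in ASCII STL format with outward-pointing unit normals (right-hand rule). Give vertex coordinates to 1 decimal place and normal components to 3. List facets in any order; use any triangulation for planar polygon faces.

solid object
 facet normal 0.559 -0.434 0.707
  outer loop
   vertex 4.5 4.6 2.1
   vertex 0.9 2.4 3.6
   vertex 0.3 1.3 3.4
  endloop
 endfacet
 facet normal -0.879 0.476 0.017
  outer loop
   vertex 0.8 2.3 1.2
   vertex 0.3 1.3 3.4
   vertex 0.9 2.4 3.6
  endloop
 endfacet
 facet normal -0.454 0.843 -0.288
  outer loop
   vertex 0.8 2.3 1.2
   vertex 4.5 4.6 2.1
   vertex 4.9 4.2 0.3
  endloop
 endfacet
 facet normal 0.595 -0.513 0.619
  outer loop
   vertex 3.9 2.7 1.1
   vertex 4.5 4.6 2.1
   vertex 0.3 1.3 3.4
  endloop
 endfacet
 facet normal 0.861 -0.422 0.285
  outer loop
   vertex 3.9 2.7 1.1
   vertex 4.9 4.2 0.3
   vertex 4.5 4.6 2.1
  endloop
 endfacet
 facet normal 0.105 -0.914 -0.392
  outer loop
   vertex 3.9 2.7 1.1
   vertex 0.3 1.3 3.4
   vertex 0.8 2.3 1.2
  endloop
 endfacet
 facet normal 0.035 -0.488 -0.872
  outer loop
   vertex 3.9 2.7 1.1
   vertex 0.8 2.3 1.2
   vertex 4.9 4.2 0.3
  endloop
 endfacet
 facet normal 0.152 0.374 0.915
  outer loop
   vertex 2.4 3.5 2.9
   vertex 0.9 2.4 3.6
   vertex 4.5 4.6 2.1
  endloop
 endfacet
 facet normal -0.594 0.804 -0.009
  outer loop
   vertex 2.4 3.5 2.9
   vertex 0.8 2.3 1.2
   vertex 0.9 2.4 3.6
  endloop
 endfacet
 facet normal -0.499 0.856 -0.134
  outer loop
   vertex 2.4 3.5 2.9
   vertex 4.5 4.6 2.1
   vertex 0.8 2.3 1.2
  endloop
 endfacet
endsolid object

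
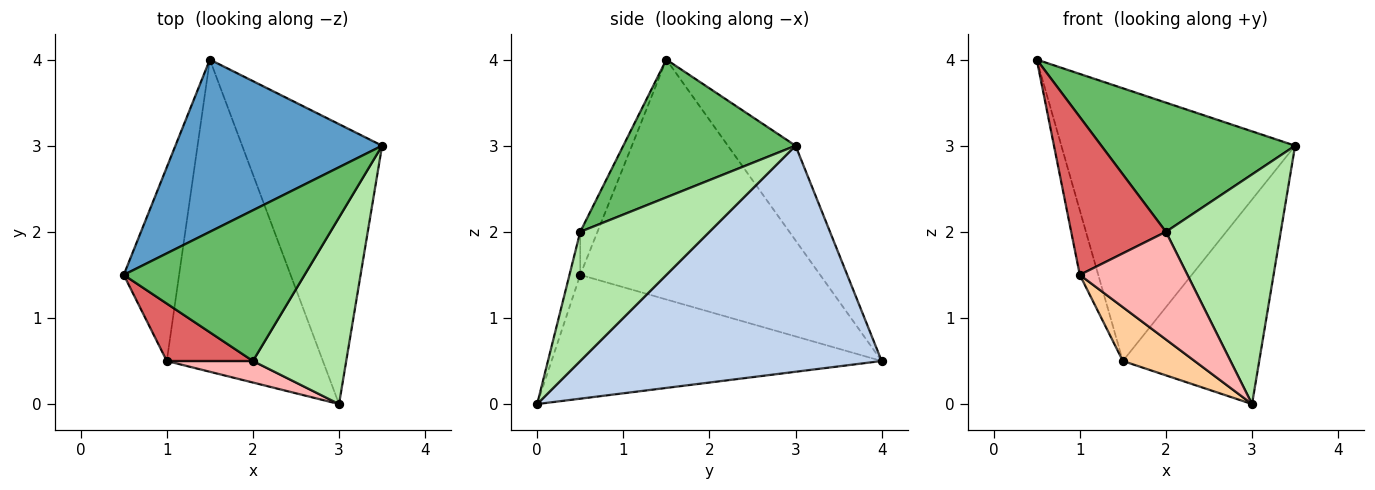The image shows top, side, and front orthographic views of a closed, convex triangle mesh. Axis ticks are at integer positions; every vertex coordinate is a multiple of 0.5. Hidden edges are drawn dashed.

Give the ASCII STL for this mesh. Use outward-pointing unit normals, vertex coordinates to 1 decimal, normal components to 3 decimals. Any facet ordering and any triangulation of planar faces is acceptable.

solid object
 facet normal -0.238 0.821 0.519
  outer loop
   vertex 1.5 4.0 0.5
   vertex 0.5 1.5 4.0
   vertex 3.5 3.0 3.0
  endloop
 endfacet
 facet normal 0.794 0.359 -0.491
  outer loop
   vertex 1.5 4.0 0.5
   vertex 3.5 3.0 3.0
   vertex 3.0 0.0 0.0
  endloop
 endfacet
 facet normal -0.972 0.075 -0.224
  outer loop
   vertex 1.0 0.5 1.5
   vertex 0.5 1.5 4.0
   vertex 1.5 4.0 0.5
  endloop
 endfacet
 facet normal -0.616 -0.134 -0.776
  outer loop
   vertex 1.0 0.5 1.5
   vertex 1.5 4.0 0.5
   vertex 3.0 0.0 0.0
  endloop
 endfacet
 facet normal 0.501 -0.563 0.657
  outer loop
   vertex 2.0 0.5 2.0
   vertex 3.5 3.0 3.0
   vertex 0.5 1.5 4.0
  endloop
 endfacet
 facet normal 0.658 -0.585 0.475
  outer loop
   vertex 2.0 0.5 2.0
   vertex 3.0 0.0 0.0
   vertex 3.5 3.0 3.0
  endloop
 endfacet
 facet normal -0.168 -0.926 0.337
  outer loop
   vertex 2.0 0.5 2.0
   vertex 0.5 1.5 4.0
   vertex 1.0 0.5 1.5
  endloop
 endfacet
 facet normal -0.098 -0.976 0.195
  outer loop
   vertex 2.0 0.5 2.0
   vertex 1.0 0.5 1.5
   vertex 3.0 0.0 0.0
  endloop
 endfacet
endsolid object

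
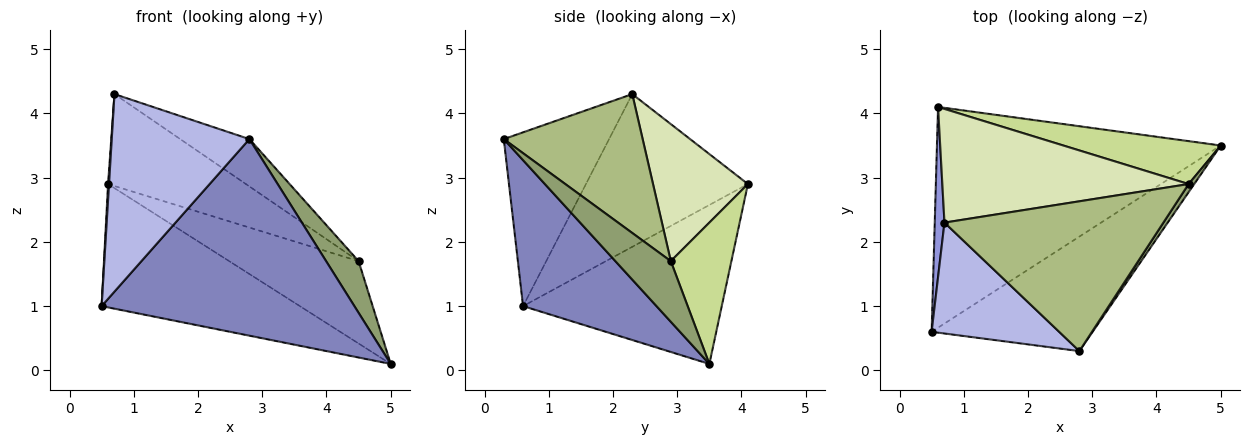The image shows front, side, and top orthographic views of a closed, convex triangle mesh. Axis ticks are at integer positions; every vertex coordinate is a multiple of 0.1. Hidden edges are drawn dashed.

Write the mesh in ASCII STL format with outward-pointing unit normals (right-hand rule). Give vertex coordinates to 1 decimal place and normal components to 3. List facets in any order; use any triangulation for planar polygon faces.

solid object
 facet normal -0.439 0.438 -0.784
  outer loop
   vertex 0.6 4.1 2.9
   vertex 5.0 3.5 0.1
   vertex 0.5 0.6 1.0
  endloop
 endfacet
 facet normal 0.415 -0.786 -0.458
  outer loop
   vertex 2.8 0.3 3.6
   vertex 0.5 0.6 1.0
   vertex 5.0 3.5 0.1
  endloop
 endfacet
 facet normal -0.998 -0.006 0.064
  outer loop
   vertex 0.7 2.3 4.3
   vertex 0.6 4.1 2.9
   vertex 0.5 0.6 1.0
  endloop
 endfacet
 facet normal -0.555 -0.725 0.407
  outer loop
   vertex 0.7 2.3 4.3
   vertex 0.5 0.6 1.0
   vertex 2.8 0.3 3.6
  endloop
 endfacet
 facet normal 0.860 -0.504 0.080
  outer loop
   vertex 4.5 2.9 1.7
   vertex 2.8 0.3 3.6
   vertex 5.0 3.5 0.1
  endloop
 endfacet
 facet normal 0.518 0.258 0.816
  outer loop
   vertex 4.5 2.9 1.7
   vertex 0.7 2.3 4.3
   vertex 2.8 0.3 3.6
  endloop
 endfacet
 facet normal 0.383 0.819 0.427
  outer loop
   vertex 4.5 2.9 1.7
   vertex 5.0 3.5 0.1
   vertex 0.6 4.1 2.9
  endloop
 endfacet
 facet normal 0.397 0.577 0.714
  outer loop
   vertex 4.5 2.9 1.7
   vertex 0.6 4.1 2.9
   vertex 0.7 2.3 4.3
  endloop
 endfacet
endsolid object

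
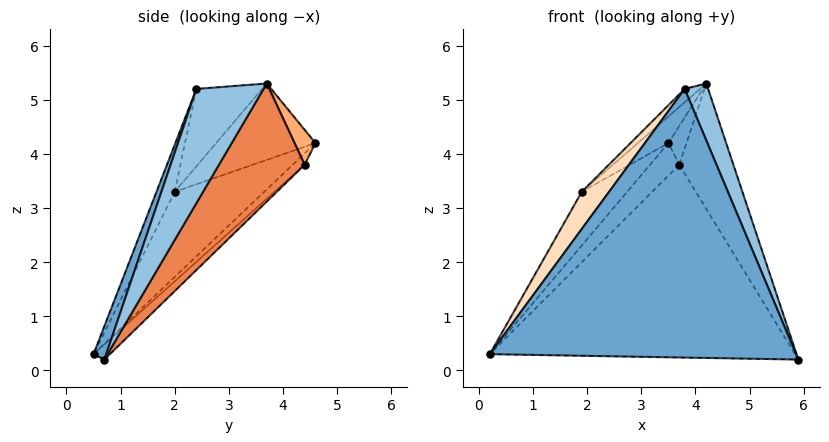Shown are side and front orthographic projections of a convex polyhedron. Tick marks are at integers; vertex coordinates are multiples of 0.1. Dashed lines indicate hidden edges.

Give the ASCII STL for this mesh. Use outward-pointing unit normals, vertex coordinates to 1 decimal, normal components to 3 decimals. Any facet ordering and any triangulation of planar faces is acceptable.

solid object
 facet normal 0.039 -0.941 0.336
  outer loop
   vertex 3.8 2.4 5.2
   vertex 0.2 0.5 0.3
   vertex 5.9 0.7 0.2
  endloop
 endfacet
 facet normal 0.842 -0.294 0.453
  outer loop
   vertex 3.8 2.4 5.2
   vertex 5.9 0.7 0.2
   vertex 4.2 3.7 5.3
  endloop
 endfacet
 facet normal -0.037 0.686 -0.727
  outer loop
   vertex 3.7 4.4 3.8
   vertex 5.9 0.7 0.2
   vertex 0.2 0.5 0.3
  endloop
 endfacet
 facet normal -0.317 0.775 -0.546
  outer loop
   vertex 3.7 4.4 3.8
   vertex 0.2 0.5 0.3
   vertex 3.5 4.6 4.2
  endloop
 endfacet
 facet normal 0.845 0.534 -0.032
  outer loop
   vertex 3.7 4.4 3.8
   vertex 4.2 3.7 5.3
   vertex 5.9 0.7 0.2
  endloop
 endfacet
 facet normal 0.756 0.652 0.052
  outer loop
   vertex 3.7 4.4 3.8
   vertex 3.5 4.6 4.2
   vertex 4.2 3.7 5.3
  endloop
 endfacet
 facet normal -0.859 0.436 0.269
  outer loop
   vertex 1.9 2.0 3.3
   vertex 3.5 4.6 4.2
   vertex 0.2 0.5 0.3
  endloop
 endfacet
 facet normal -0.449 -0.671 0.590
  outer loop
   vertex 1.9 2.0 3.3
   vertex 0.2 0.5 0.3
   vertex 3.8 2.4 5.2
  endloop
 endfacet
 facet normal -0.729 0.224 0.647
  outer loop
   vertex 1.9 2.0 3.3
   vertex 4.2 3.7 5.3
   vertex 3.5 4.6 4.2
  endloop
 endfacet
 facet normal -0.715 0.168 0.679
  outer loop
   vertex 1.9 2.0 3.3
   vertex 3.8 2.4 5.2
   vertex 4.2 3.7 5.3
  endloop
 endfacet
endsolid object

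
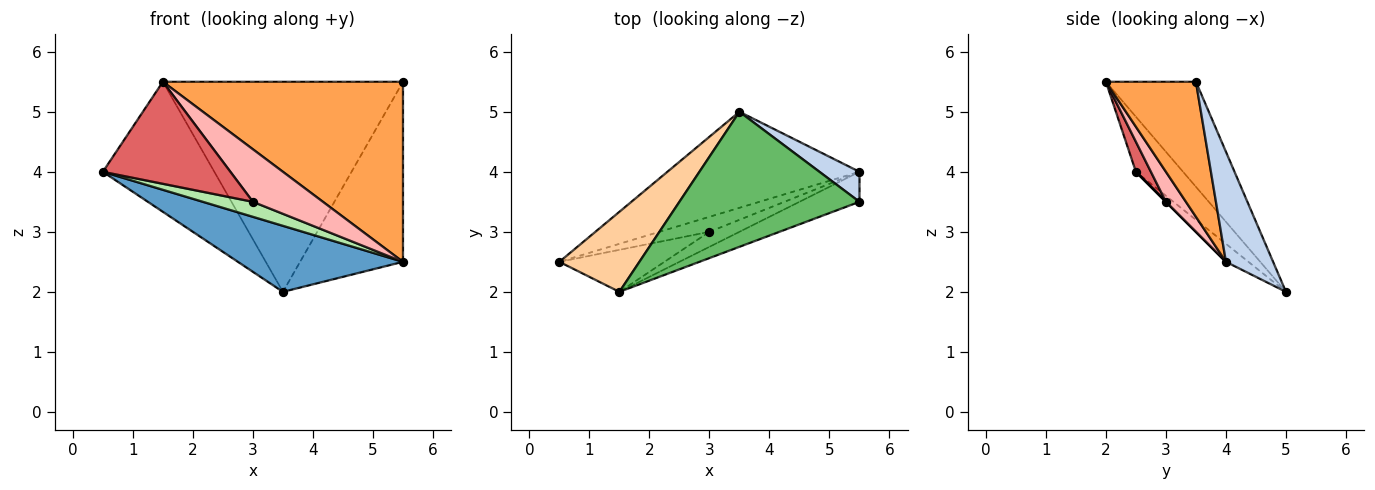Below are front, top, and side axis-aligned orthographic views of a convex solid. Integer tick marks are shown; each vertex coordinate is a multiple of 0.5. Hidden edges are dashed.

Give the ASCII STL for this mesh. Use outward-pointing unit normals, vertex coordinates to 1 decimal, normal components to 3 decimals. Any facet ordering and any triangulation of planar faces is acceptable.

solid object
 facet normal -0.077 -0.565 -0.822
  outer loop
   vertex 3.5 5.0 2.0
   vertex 5.5 4.0 2.5
   vertex 0.5 2.5 4.0
  endloop
 endfacet
 facet normal 0.412 0.899 0.150
  outer loop
   vertex 5.5 3.5 5.5
   vertex 5.5 4.0 2.5
   vertex 3.5 5.0 2.0
  endloop
 endfacet
 facet normal 0.347 -0.925 -0.154
  outer loop
   vertex 1.5 2.0 5.5
   vertex 5.5 4.0 2.5
   vertex 5.5 3.5 5.5
  endloop
 endfacet
 facet normal -0.339 0.801 0.493
  outer loop
   vertex 1.5 2.0 5.5
   vertex 3.5 5.0 2.0
   vertex 0.5 2.5 4.0
  endloop
 endfacet
 facet normal -0.301 0.802 0.516
  outer loop
   vertex 1.5 2.0 5.5
   vertex 5.5 3.5 5.5
   vertex 3.5 5.0 2.0
  endloop
 endfacet
 facet normal 0.000 -0.707 -0.707
  outer loop
   vertex 3.0 3.0 3.5
   vertex 0.5 2.5 4.0
   vertex 5.5 4.0 2.5
  endloop
 endfacet
 facet normal 0.108 -0.919 -0.379
  outer loop
   vertex 3.0 3.0 3.5
   vertex 1.5 2.0 5.5
   vertex 0.5 2.5 4.0
  endloop
 endfacet
 facet normal 0.265 -0.927 -0.265
  outer loop
   vertex 3.0 3.0 3.5
   vertex 5.5 4.0 2.5
   vertex 1.5 2.0 5.5
  endloop
 endfacet
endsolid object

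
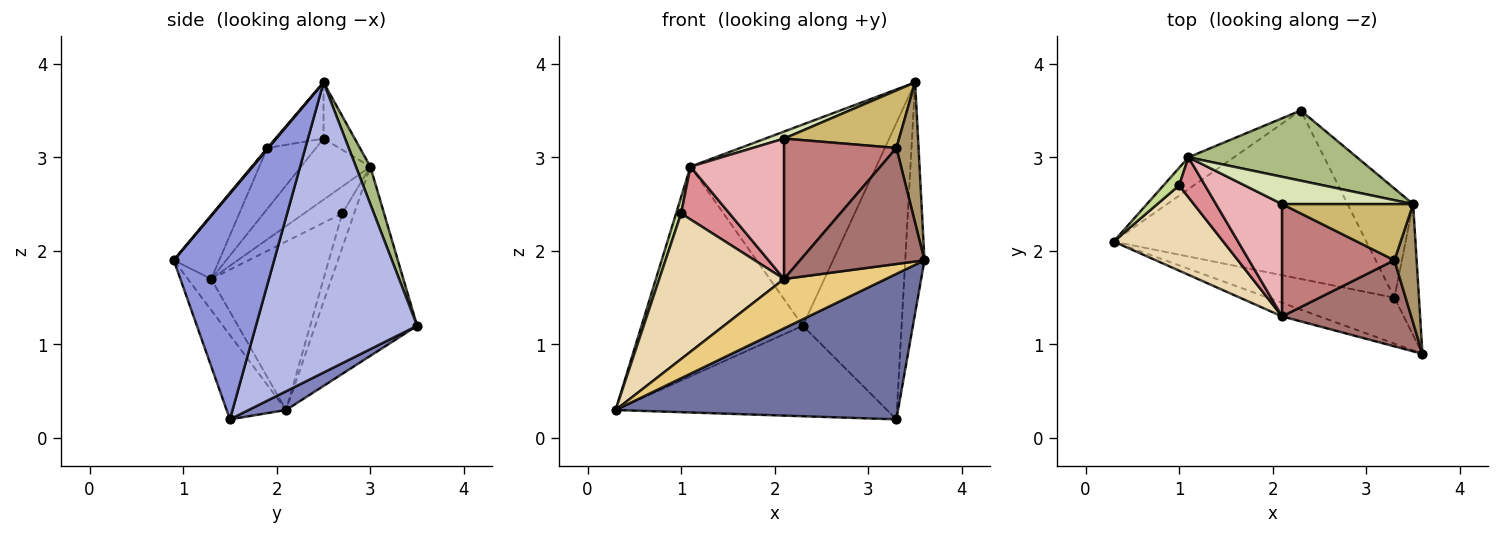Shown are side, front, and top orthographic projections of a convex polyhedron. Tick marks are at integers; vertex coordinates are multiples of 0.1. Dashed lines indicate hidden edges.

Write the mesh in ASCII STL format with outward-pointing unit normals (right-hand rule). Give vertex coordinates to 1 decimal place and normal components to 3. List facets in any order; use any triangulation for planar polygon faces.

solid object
 facet normal -0.197 -0.935 -0.295
  outer loop
   vertex 3.3 1.5 0.2
   vertex 3.6 0.9 1.9
   vertex 0.3 2.1 0.3
  endloop
 endfacet
 facet normal 0.065 0.472 -0.879
  outer loop
   vertex 3.3 1.5 0.2
   vertex 0.3 2.1 0.3
   vertex 2.3 3.5 1.2
  endloop
 endfacet
 facet normal 0.977 0.187 -0.106
  outer loop
   vertex 3.3 1.5 0.2
   vertex 3.5 2.5 3.8
   vertex 3.6 0.9 1.9
  endloop
 endfacet
 facet normal 0.837 0.513 -0.189
  outer loop
   vertex 3.3 1.5 0.2
   vertex 2.3 3.5 1.2
   vertex 3.5 2.5 3.8
  endloop
 endfacet
 facet normal -0.530 0.839 -0.127
  outer loop
   vertex 1.1 3.0 2.9
   vertex 2.3 3.5 1.2
   vertex 0.3 2.1 0.3
  endloop
 endfacet
 facet normal 0.073 0.942 0.328
  outer loop
   vertex 1.1 3.0 2.9
   vertex 3.5 2.5 3.8
   vertex 2.3 3.5 1.2
  endloop
 endfacet
 facet normal -0.849 -0.360 0.386
  outer loop
   vertex 1.0 2.7 2.4
   vertex 1.1 3.0 2.9
   vertex 0.3 2.1 0.3
  endloop
 endfacet
 facet normal -0.383 -0.230 0.895
  outer loop
   vertex 2.1 2.5 3.2
   vertex 3.5 2.5 3.8
   vertex 1.1 3.0 2.9
  endloop
 endfacet
 facet normal 0.034 -0.764 0.645
  outer loop
   vertex 3.3 1.9 3.1
   vertex 3.6 0.9 1.9
   vertex 3.5 2.5 3.8
  endloop
 endfacet
 facet normal -0.287 -0.685 0.669
  outer loop
   vertex 3.3 1.9 3.1
   vertex 3.5 2.5 3.8
   vertex 2.1 2.5 3.2
  endloop
 endfacet
 facet normal -0.216 -0.941 -0.260
  outer loop
   vertex 2.1 1.3 1.7
   vertex 0.3 2.1 0.3
   vertex 3.6 0.9 1.9
  endloop
 endfacet
 facet normal -0.613 -0.682 0.399
  outer loop
   vertex 2.1 1.3 1.7
   vertex 1.0 2.7 2.4
   vertex 0.3 2.1 0.3
  endloop
 endfacet
 facet normal -0.282 -0.771 0.572
  outer loop
   vertex 2.1 1.3 1.7
   vertex 3.6 0.9 1.9
   vertex 3.3 1.9 3.1
  endloop
 endfacet
 facet normal -0.321 -0.740 0.592
  outer loop
   vertex 2.1 1.3 1.7
   vertex 3.3 1.9 3.1
   vertex 2.1 2.5 3.2
  endloop
 endfacet
 facet normal -0.533 -0.674 0.511
  outer loop
   vertex 2.1 1.3 1.7
   vertex 1.1 3.0 2.9
   vertex 1.0 2.7 2.4
  endloop
 endfacet
 facet normal -0.500 -0.676 0.541
  outer loop
   vertex 2.1 1.3 1.7
   vertex 2.1 2.5 3.2
   vertex 1.1 3.0 2.9
  endloop
 endfacet
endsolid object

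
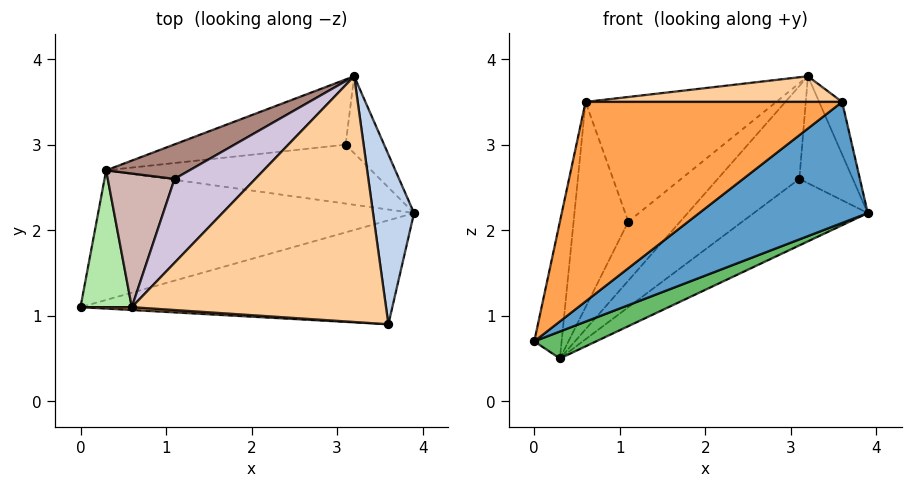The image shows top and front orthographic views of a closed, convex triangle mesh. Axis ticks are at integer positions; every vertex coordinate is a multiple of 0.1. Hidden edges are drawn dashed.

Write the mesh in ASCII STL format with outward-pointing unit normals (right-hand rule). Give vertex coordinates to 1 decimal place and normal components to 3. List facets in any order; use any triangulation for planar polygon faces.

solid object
 facet normal 0.421 -0.688 -0.591
  outer loop
   vertex 3.6 0.9 3.5
   vertex 0.0 1.1 0.7
   vertex 3.9 2.2 2.2
  endloop
 endfacet
 facet normal 0.944 0.098 0.315
  outer loop
   vertex 3.6 0.9 3.5
   vertex 3.9 2.2 2.2
   vertex 3.2 3.8 3.8
  endloop
 endfacet
 facet normal -0.067 -0.998 0.014
  outer loop
   vertex 0.6 1.1 3.5
   vertex 0.0 1.1 0.7
   vertex 3.6 0.9 3.5
  endloop
 endfacet
 facet normal -0.007 -0.104 0.995
  outer loop
   vertex 0.6 1.1 3.5
   vertex 3.6 0.9 3.5
   vertex 3.2 3.8 3.8
  endloop
 endfacet
 facet normal 0.398 -0.187 -0.898
  outer loop
   vertex 0.3 2.7 0.5
   vertex 3.9 2.2 2.2
   vertex 0.0 1.1 0.7
  endloop
 endfacet
 facet normal -0.957 0.205 0.205
  outer loop
   vertex 0.3 2.7 0.5
   vertex 0.0 1.1 0.7
   vertex 0.6 1.1 3.5
  endloop
 endfacet
 facet normal 0.461 0.720 -0.519
  outer loop
   vertex 3.1 3.0 2.6
   vertex 3.2 3.8 3.8
   vertex 3.9 2.2 2.2
  endloop
 endfacet
 facet normal 0.385 0.691 -0.612
  outer loop
   vertex 3.1 3.0 2.6
   vertex 3.9 2.2 2.2
   vertex 0.3 2.7 0.5
  endloop
 endfacet
 facet normal 0.324 0.774 -0.543
  outer loop
   vertex 3.1 3.0 2.6
   vertex 0.3 2.7 0.5
   vertex 3.2 3.8 3.8
  endloop
 endfacet
 facet normal -0.679 0.609 0.410
  outer loop
   vertex 1.1 2.6 2.1
   vertex 0.6 1.1 3.5
   vertex 3.2 3.8 3.8
  endloop
 endfacet
 facet normal -0.670 0.641 0.375
  outer loop
   vertex 1.1 2.6 2.1
   vertex 3.2 3.8 3.8
   vertex 0.3 2.7 0.5
  endloop
 endfacet
 facet normal -0.702 0.597 0.388
  outer loop
   vertex 1.1 2.6 2.1
   vertex 0.3 2.7 0.5
   vertex 0.6 1.1 3.5
  endloop
 endfacet
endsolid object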